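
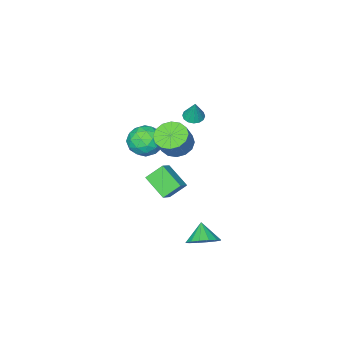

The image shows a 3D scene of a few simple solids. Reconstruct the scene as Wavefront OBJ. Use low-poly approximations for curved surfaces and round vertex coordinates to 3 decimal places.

v 2.834 2.223 2.13
v 2.034 2.643 2.92
v 2.757 3.574 1.334
v 1.957 3.994 2.125
v 3.563 2.586 2.675
v 2.763 3.006 3.466
v 3.486 3.937 1.88
v 2.686 4.357 2.67
v 0.016 0.792 2.642
v 0.836 0.506 2.234
v 1.504 0.801 3.37
v 0.684 1.088 3.778
v 0.802 0.99 2.128
v 1.47 1.286 3.264
v 0.557 1.421 2.16
v 1.225 1.717 3.295
v 0.168 1.684 2.321
v 0.836 1.98 3.456
v -0.263 1.708 2.568
v 0.405 2.003 3.703
v -0.619 1.486 2.835
v 0.049 1.782 3.97
v -0.804 1.079 3.05
v -0.136 1.374 4.186
v -0.77 0.594 3.156
v -0.102 0.89 4.292
v -0.525 0.163 3.125
v 0.143 0.459 4.26
v -0.136 -0.1 2.964
v 0.532 0.196 4.099
v 0.295 -0.123 2.717
v 0.963 0.172 3.852
v 0.651 0.098 2.45
v 1.319 0.394 3.585
v 0.987 4.173 -2.821
v 1.655 3.512 -3.021
v 0.533 3.447 -1.939
v 1.861 3.804 -2.675
v 1.833 4.194 -2.368
v 1.579 4.578 -2.183
v 1.166 4.854 -2.169
v 0.705 4.948 -2.33
v 0.32 4.833 -2.622
v 0.113 4.542 -2.968
v 0.141 4.152 -3.274
v 0.396 3.767 -3.459
v 0.809 3.491 -3.474
v 1.27 3.398 -3.313
v -3.335 -1.884 1.846
v -2.719 -1.993 1.771
v -3.105 -1.476 3.154
v -2.762 -1.682 1.681
v -2.958 -1.426 1.636
v -3.255 -1.292 1.647
v -3.574 -1.317 1.711
v -3.829 -1.494 1.811
v -3.951 -1.776 1.921
v -3.909 -2.087 2.01
v -3.713 -2.343 2.056
v -3.415 -2.477 2.045
v -3.097 -2.451 1.981
v -2.842 -2.274 1.881
v -1.853 -2.94 0.377
v -1.162 -2.478 1.118
v -0.438 -3.522 -0.578
v 0.253 -3.06 0.163
v -0.358 -3.947 0.449
v -1.232 -3.587 1.039
v -0.368 -2.413 -0.499
v -1.242 -2.053 0.091
v -0.244 -2.152 0.577
v -0.238 -3.099 1.163
v -1.362 -2.901 -0.623
v -1.356 -3.848 -0.037
v -1.631 -2.658 0.832
v 0.031 -3.342 -0.292
v -0.328 -3.864 -0.123
v 0.079 -3.591 0.312
v -1.673 -3.31 0.785
v -1.267 -3.038 1.221
v -0.794 -3.902 0.828
v -0.333 -2.962 -0.681
v 0.073 -2.69 -0.245
v -1.679 -2.409 0.228
v -1.272 -2.136 0.663
v -0.806 -2.098 -0.288
v -0.685 -2.194 0.949
v 0.146 -2.536 0.388
v -0.219 -2.156 -0.002
v -0.733 -1.945 0.345
v -0.682 -2.751 1.294
v 0.149 -3.093 0.732
v -0.21 -3.615 0.9
v -0.724 -3.404 1.247
v -0.142 -2.56 0.975
v -1.749 -2.907 -0.192
v -0.918 -3.249 -0.754
v -0.876 -2.596 -0.707
v -1.39 -2.385 -0.36
v -1.746 -3.464 0.152
v -0.915 -3.806 -0.409
v -0.867 -4.055 0.195
v -1.381 -3.844 0.542
v -1.458 -3.44 -0.435
f 2 4 1
f 5 2 1
f 1 4 3
f 3 5 1
f 2 8 4
f 6 2 5
f 6 8 2
f 4 8 3
f 7 5 3
f 3 8 7
f 7 6 5
f 8 6 7
f 10 9 13
f 10 13 11
f 11 13 14
f 11 14 12
f 13 9 15
f 13 15 14
f 14 15 16
f 14 16 12
f 15 9 17
f 15 17 16
f 16 17 18
f 16 18 12
f 17 9 19
f 17 19 18
f 18 19 20
f 18 20 12
f 19 9 21
f 19 21 20
f 20 21 22
f 20 22 12
f 21 9 23
f 21 23 22
f 22 23 24
f 22 24 12
f 23 9 25
f 23 25 24
f 24 25 26
f 24 26 12
f 25 9 27
f 25 27 26
f 26 27 28
f 26 28 12
f 27 9 29
f 27 29 28
f 28 29 30
f 28 30 12
f 29 9 31
f 29 31 30
f 30 31 32
f 30 32 12
f 31 9 33
f 31 33 32
f 32 33 34
f 32 34 12
f 33 9 10
f 33 10 34
f 34 10 11
f 34 11 12
f 36 35 38
f 36 38 37
f 38 35 39
f 38 39 37
f 39 35 40
f 39 40 37
f 40 35 41
f 40 41 37
f 41 35 42
f 41 42 37
f 42 35 43
f 42 43 37
f 43 35 44
f 43 44 37
f 44 35 45
f 44 45 37
f 45 35 46
f 45 46 37
f 46 35 47
f 46 47 37
f 47 35 48
f 47 48 37
f 48 35 36
f 48 36 37
f 50 49 52
f 50 52 51
f 52 49 53
f 52 53 51
f 53 49 54
f 53 54 51
f 54 49 55
f 54 55 51
f 55 49 56
f 55 56 51
f 56 49 57
f 56 57 51
f 57 49 58
f 57 58 51
f 58 49 59
f 58 59 51
f 59 49 60
f 59 60 51
f 60 49 61
f 60 61 51
f 61 49 62
f 61 62 51
f 62 49 50
f 62 50 51
f 63 100 79
f 100 74 103
f 79 103 68
f 100 103 79
f 63 79 75
f 79 68 80
f 75 80 64
f 79 80 75
f 63 75 84
f 75 64 85
f 84 85 70
f 75 85 84
f 63 84 96
f 84 70 99
f 96 99 73
f 84 99 96
f 63 96 100
f 96 73 104
f 100 104 74
f 96 104 100
f 64 80 91
f 80 68 94
f 91 94 72
f 80 94 91
f 68 103 81
f 103 74 102
f 81 102 67
f 103 102 81
f 74 104 101
f 104 73 97
f 101 97 65
f 104 97 101
f 73 99 98
f 99 70 86
f 98 86 69
f 99 86 98
f 70 85 90
f 85 64 87
f 90 87 71
f 85 87 90
f 66 92 78
f 92 72 93
f 78 93 67
f 92 93 78
f 66 78 76
f 78 67 77
f 76 77 65
f 78 77 76
f 66 76 83
f 76 65 82
f 83 82 69
f 76 82 83
f 66 83 88
f 83 69 89
f 88 89 71
f 83 89 88
f 66 88 92
f 88 71 95
f 92 95 72
f 88 95 92
f 67 93 81
f 93 72 94
f 81 94 68
f 93 94 81
f 65 77 101
f 77 67 102
f 101 102 74
f 77 102 101
f 69 82 98
f 82 65 97
f 98 97 73
f 82 97 98
f 71 89 90
f 89 69 86
f 90 86 70
f 89 86 90
f 72 95 91
f 95 71 87
f 91 87 64
f 95 87 91



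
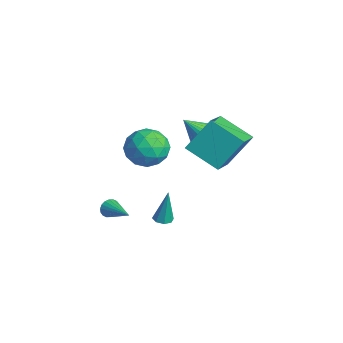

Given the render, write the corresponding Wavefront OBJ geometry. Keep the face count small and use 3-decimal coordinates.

v -1.483 1.286 0.539
v -1.075 1.933 1.013
v -1.377 0.014 2.181
v -1.463 1.998 1.088
v -1.855 1.922 1.055
v -2.173 1.72 0.919
v -2.354 1.432 0.708
v -2.363 1.115 0.464
v -2.198 0.832 0.234
v -1.891 0.639 0.064
v -1.503 0.573 -0.011
v -1.111 0.649 0.022
v -0.793 0.851 0.158
v -0.611 1.139 0.369
v -0.602 1.456 0.613
v -0.768 1.739 0.843
v -1.15 -4.092 -3.231
v -0.948 -4.357 -3.694
v 0.57 -3.728 -2.689
v -0.974 -4.117 -3.773
v -1.035 -3.873 -3.744
v -1.118 -3.672 -3.614
v -1.208 -3.554 -3.408
v -1.287 -3.543 -3.167
v -1.338 -3.64 -2.939
v -1.352 -3.828 -2.768
v -1.326 -4.067 -2.69
v -1.265 -4.312 -2.718
v -1.182 -4.513 -2.848
v -1.092 -4.631 -3.054
v -1.013 -4.642 -3.295
v -0.962 -4.544 -3.523
v -0.93 -1.046 1.329
v 0.102 -1.52 0.829
v -1.822 -2.84 1.191
v -0.79 -3.314 0.691
v -0.8 -2.971 1.883
v -0.249 -1.863 1.969
v -1.471 -2.497 0.051
v -0.92 -1.389 0.137
v -0.233 -2.417 0.039
v 0.182 -2.71 1.171
v -1.902 -1.65 0.849
v -1.487 -1.943 1.981
v -0.336 -1.126 1.091
v -1.384 -3.234 0.929
v -1.39 -3.033 1.63
v -0.784 -3.312 1.336
v -0.542 -1.327 1.761
v 0.064 -1.606 1.467
v -0.466 -2.459 2.087
v -1.784 -2.754 0.553
v -1.178 -3.033 0.259
v -0.936 -1.048 0.684
v -0.33 -1.327 0.39
v -1.254 -1.901 -0.067
v 0.074 -1.932 0.333
v -0.45 -2.986 0.252
v -0.85 -2.506 -0.124
v -0.526 -1.854 -0.074
v 0.317 -2.104 0.998
v -0.206 -3.158 0.917
v -0.213 -2.957 1.618
v 0.111 -2.305 1.668
v 0.121 -2.631 0.534
v -1.514 -1.202 1.103
v -2.037 -2.256 1.022
v -1.831 -2.055 0.352
v -1.507 -1.403 0.402
v -1.27 -1.374 1.768
v -1.794 -2.428 1.687
v -1.194 -2.506 2.094
v -0.87 -1.854 2.144
v -1.841 -1.729 1.486
v 2.312 -1.489 2.815
v 2.377 -0.171 4.487
v 0.889 -0.325 1.953
v 0.954 0.993 3.625
v 3.766 -0.393 1.895
v 3.831 0.925 3.567
v 2.343 0.771 1.033
v 2.408 2.089 2.705
v 2.354 -2.663 -1.986
v 2.818 -2.413 -2.044
v 2.466 -2.417 -0.054
v 2.501 -2.159 -2.058
v 2.099 -2.201 -2.03
v 1.846 -2.513 -1.975
v 1.891 -2.913 -1.927
v 2.207 -3.167 -1.913
v 2.609 -3.126 -1.941
v 2.862 -2.813 -1.996
f 2 1 4
f 2 4 3
f 4 1 5
f 4 5 3
f 5 1 6
f 5 6 3
f 6 1 7
f 6 7 3
f 7 1 8
f 7 8 3
f 8 1 9
f 8 9 3
f 9 1 10
f 9 10 3
f 10 1 11
f 10 11 3
f 11 1 12
f 11 12 3
f 12 1 13
f 12 13 3
f 13 1 14
f 13 14 3
f 14 1 15
f 14 15 3
f 15 1 16
f 15 16 3
f 16 1 2
f 16 2 3
f 18 17 20
f 18 20 19
f 20 17 21
f 20 21 19
f 21 17 22
f 21 22 19
f 22 17 23
f 22 23 19
f 23 17 24
f 23 24 19
f 24 17 25
f 24 25 19
f 25 17 26
f 25 26 19
f 26 17 27
f 26 27 19
f 27 17 28
f 27 28 19
f 28 17 29
f 28 29 19
f 29 17 30
f 29 30 19
f 30 17 31
f 30 31 19
f 31 17 32
f 31 32 19
f 32 17 18
f 32 18 19
f 33 70 49
f 70 44 73
f 49 73 38
f 70 73 49
f 33 49 45
f 49 38 50
f 45 50 34
f 49 50 45
f 33 45 54
f 45 34 55
f 54 55 40
f 45 55 54
f 33 54 66
f 54 40 69
f 66 69 43
f 54 69 66
f 33 66 70
f 66 43 74
f 70 74 44
f 66 74 70
f 34 50 61
f 50 38 64
f 61 64 42
f 50 64 61
f 38 73 51
f 73 44 72
f 51 72 37
f 73 72 51
f 44 74 71
f 74 43 67
f 71 67 35
f 74 67 71
f 43 69 68
f 69 40 56
f 68 56 39
f 69 56 68
f 40 55 60
f 55 34 57
f 60 57 41
f 55 57 60
f 36 62 48
f 62 42 63
f 48 63 37
f 62 63 48
f 36 48 46
f 48 37 47
f 46 47 35
f 48 47 46
f 36 46 53
f 46 35 52
f 53 52 39
f 46 52 53
f 36 53 58
f 53 39 59
f 58 59 41
f 53 59 58
f 36 58 62
f 58 41 65
f 62 65 42
f 58 65 62
f 37 63 51
f 63 42 64
f 51 64 38
f 63 64 51
f 35 47 71
f 47 37 72
f 71 72 44
f 47 72 71
f 39 52 68
f 52 35 67
f 68 67 43
f 52 67 68
f 41 59 60
f 59 39 56
f 60 56 40
f 59 56 60
f 42 65 61
f 65 41 57
f 61 57 34
f 65 57 61
f 76 78 75
f 79 76 75
f 75 78 77
f 77 79 75
f 76 82 78
f 80 76 79
f 80 82 76
f 78 82 77
f 81 79 77
f 77 82 81
f 81 80 79
f 82 80 81
f 84 83 86
f 84 86 85
f 86 83 87
f 86 87 85
f 87 83 88
f 87 88 85
f 88 83 89
f 88 89 85
f 89 83 90
f 89 90 85
f 90 83 91
f 90 91 85
f 91 83 92
f 91 92 85
f 92 83 84
f 92 84 85



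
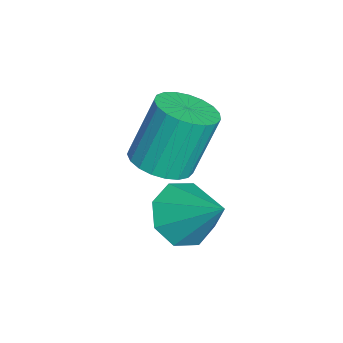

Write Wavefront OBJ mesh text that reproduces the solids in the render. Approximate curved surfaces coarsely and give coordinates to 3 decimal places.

v -0.552 0.749 2.531
v -0.001 1.539 2.354
v -0.417 2.282 4.372
v -0.968 1.491 4.549
v -0.37 1.664 2.232
v -0.785 2.406 4.25
v -0.77 1.63 2.162
v -1.185 2.373 4.18
v -1.132 1.444 2.156
v -1.547 2.187 4.174
v -1.394 1.138 2.215
v -1.81 1.88 4.233
v -1.511 0.764 2.328
v -1.926 1.507 4.346
v -1.462 0.388 2.477
v -1.877 1.13 4.495
v -1.255 0.074 2.634
v -1.671 0.816 4.652
v -0.927 -0.123 2.775
v -1.343 0.619 4.793
v -0.535 -0.17 2.872
v -0.95 0.573 4.89
v -0.145 -0.057 2.911
v -0.56 0.685 4.929
v 0.174 0.195 2.885
v -0.241 0.937 4.903
v 0.368 0.542 2.797
v -0.047 1.284 4.815
v 0.403 0.925 2.663
v -0.013 1.668 4.681
v 0.272 1.278 2.506
v -0.143 2.021 4.524
v 0.462 1.435 1.149
v 1.011 1.87 0.3
v 1.458 2.565 2.371
v 0.307 2.295 0.48
v -0.306 2.217 1.052
v -0.469 1.68 1.68
v -0.087 1 1.997
v 0.617 0.575 1.817
v 1.23 0.654 1.245
v 1.393 1.19 0.617
f 2 1 5
f 2 5 3
f 3 5 6
f 3 6 4
f 5 1 7
f 5 7 6
f 6 7 8
f 6 8 4
f 7 1 9
f 7 9 8
f 8 9 10
f 8 10 4
f 9 1 11
f 9 11 10
f 10 11 12
f 10 12 4
f 11 1 13
f 11 13 12
f 12 13 14
f 12 14 4
f 13 1 15
f 13 15 14
f 14 15 16
f 14 16 4
f 15 1 17
f 15 17 16
f 16 17 18
f 16 18 4
f 17 1 19
f 17 19 18
f 18 19 20
f 18 20 4
f 19 1 21
f 19 21 20
f 20 21 22
f 20 22 4
f 21 1 23
f 21 23 22
f 22 23 24
f 22 24 4
f 23 1 25
f 23 25 24
f 24 25 26
f 24 26 4
f 25 1 27
f 25 27 26
f 26 27 28
f 26 28 4
f 27 1 29
f 27 29 28
f 28 29 30
f 28 30 4
f 29 1 31
f 29 31 30
f 30 31 32
f 30 32 4
f 31 1 2
f 31 2 32
f 32 2 3
f 32 3 4
f 34 33 36
f 34 36 35
f 36 33 37
f 36 37 35
f 37 33 38
f 37 38 35
f 38 33 39
f 38 39 35
f 39 33 40
f 39 40 35
f 40 33 41
f 40 41 35
f 41 33 42
f 41 42 35
f 42 33 34
f 42 34 35



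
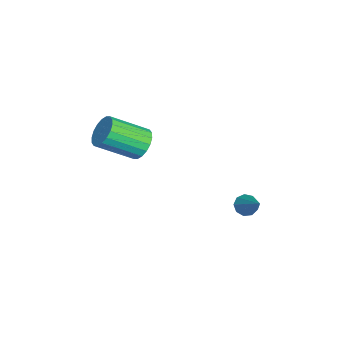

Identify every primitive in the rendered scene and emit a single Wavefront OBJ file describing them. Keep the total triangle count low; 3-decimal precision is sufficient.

v -3.946 -3.066 0.468
v -3.535 -3.391 -0.163
v -3.222 -5.02 0.882
v -3.634 -4.694 1.512
v -3.273 -3.22 0.026
v -2.961 -4.849 1.07
v -3.145 -3.018 0.302
v -2.832 -4.647 1.346
v -3.175 -2.826 0.61
v -2.862 -4.455 1.655
v -3.358 -2.681 0.891
v -3.046 -4.31 1.935
v -3.658 -2.613 1.088
v -3.345 -4.242 2.132
v -4.014 -2.634 1.162
v -3.702 -4.263 2.206
v -4.358 -2.74 1.098
v -4.045 -4.369 2.143
v -4.619 -2.911 0.91
v -4.307 -4.54 1.954
v -4.748 -3.113 0.634
v -4.435 -4.742 1.678
v -4.718 -3.305 0.325
v -4.405 -4.934 1.37
v -4.534 -3.45 0.045
v -4.222 -5.079 1.089
v -4.235 -3.518 -0.152
v -3.922 -5.147 0.892
v -3.878 -3.497 -0.226
v -3.566 -5.126 0.818
v -3.913 1.369 -3.425
v -3.511 1.258 -3.814
v -2.747 1.911 -2.375
v -3.641 1.622 -3.857
v -3.899 1.869 -3.699
v -4.163 1.881 -3.412
v -4.31 1.654 -3.132
v -4.271 1.293 -2.988
v -4.065 0.968 -3.05
v -3.787 0.83 -3.286
v -3.568 0.945 -3.588
f 2 1 5
f 2 5 3
f 3 5 6
f 3 6 4
f 5 1 7
f 5 7 6
f 6 7 8
f 6 8 4
f 7 1 9
f 7 9 8
f 8 9 10
f 8 10 4
f 9 1 11
f 9 11 10
f 10 11 12
f 10 12 4
f 11 1 13
f 11 13 12
f 12 13 14
f 12 14 4
f 13 1 15
f 13 15 14
f 14 15 16
f 14 16 4
f 15 1 17
f 15 17 16
f 16 17 18
f 16 18 4
f 17 1 19
f 17 19 18
f 18 19 20
f 18 20 4
f 19 1 21
f 19 21 20
f 20 21 22
f 20 22 4
f 21 1 23
f 21 23 22
f 22 23 24
f 22 24 4
f 23 1 25
f 23 25 24
f 24 25 26
f 24 26 4
f 25 1 27
f 25 27 26
f 26 27 28
f 26 28 4
f 27 1 29
f 27 29 28
f 28 29 30
f 28 30 4
f 29 1 2
f 29 2 30
f 30 2 3
f 30 3 4
f 32 31 34
f 32 34 33
f 34 31 35
f 34 35 33
f 35 31 36
f 35 36 33
f 36 31 37
f 36 37 33
f 37 31 38
f 37 38 33
f 38 31 39
f 38 39 33
f 39 31 40
f 39 40 33
f 40 31 41
f 40 41 33
f 41 31 32
f 41 32 33



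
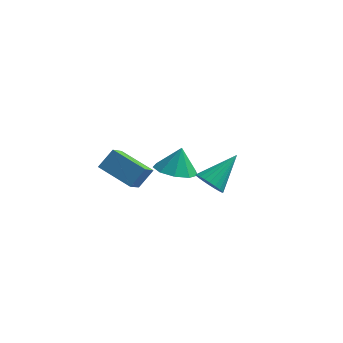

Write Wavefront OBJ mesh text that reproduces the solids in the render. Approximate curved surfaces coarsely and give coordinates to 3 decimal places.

v 0.183 2.779 -0.632
v 1.164 2.743 -0.765
v 0.357 3.201 0.532
v 0.926 3.35 -0.95
v 0.342 3.689 -0.986
v -0.317 3.603 -0.856
v -0.742 3.13 -0.622
v -0.734 2.493 -0.392
v -0.296 1.99 -0.274
v 0.366 1.856 -0.324
v 0.942 2.153 -0.518
v 2.876 -2.621 3.111
v 3.198 -2.379 2.563
v 3.704 -1.459 4.109
v 2.98 -2.227 2.567
v 2.747 -2.135 2.653
v 2.533 -2.117 2.81
v 2.372 -2.176 3.012
v 2.287 -2.302 3.229
v 2.292 -2.477 3.429
v 2.386 -2.674 3.58
v 2.555 -2.862 3.66
v 2.772 -3.014 3.656
v 3.006 -3.106 3.57
v 3.219 -3.124 3.413
v 3.381 -3.066 3.211
v 3.465 -2.939 2.994
v 3.46 -2.764 2.794
v 3.366 -2.568 2.643
v -0.511 -0.57 0.674
v -0.561 -1.658 1.538
v -1.988 -0.059 1.234
v -2.038 -1.147 2.097
v -0.042 -0.013 1.403
v -0.092 -1.101 2.266
v -1.519 0.498 1.962
v -1.569 -0.59 2.826
f 2 1 4
f 2 4 3
f 4 1 5
f 4 5 3
f 5 1 6
f 5 6 3
f 6 1 7
f 6 7 3
f 7 1 8
f 7 8 3
f 8 1 9
f 8 9 3
f 9 1 10
f 9 10 3
f 10 1 11
f 10 11 3
f 11 1 2
f 11 2 3
f 13 12 15
f 13 15 14
f 15 12 16
f 15 16 14
f 16 12 17
f 16 17 14
f 17 12 18
f 17 18 14
f 18 12 19
f 18 19 14
f 19 12 20
f 19 20 14
f 20 12 21
f 20 21 14
f 21 12 22
f 21 22 14
f 22 12 23
f 22 23 14
f 23 12 24
f 23 24 14
f 24 12 25
f 24 25 14
f 25 12 26
f 25 26 14
f 26 12 27
f 26 27 14
f 27 12 28
f 27 28 14
f 28 12 29
f 28 29 14
f 29 12 13
f 29 13 14
f 31 33 30
f 34 31 30
f 30 33 32
f 32 34 30
f 31 37 33
f 35 31 34
f 35 37 31
f 33 37 32
f 36 34 32
f 32 37 36
f 36 35 34
f 37 35 36



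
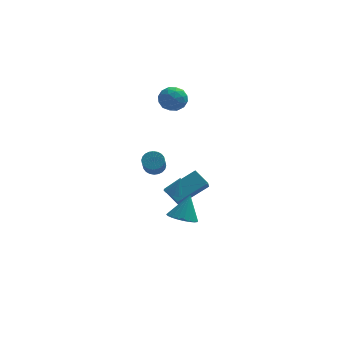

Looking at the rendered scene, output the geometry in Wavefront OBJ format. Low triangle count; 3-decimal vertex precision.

v -1.465 -0.586 -1.505
v -1.178 -1.055 -1.533
v -1.015 -0.374 -0.435
v -1.006 -0.856 -1.644
v -0.958 -0.586 -1.718
v -1.045 -0.315 -1.735
v -1.245 -0.118 -1.691
v -1.503 -0.045 -1.596
v -1.752 -0.118 -1.478
v -1.923 -0.316 -1.366
v -1.972 -0.587 -1.292
v -1.884 -0.857 -1.275
v -1.685 -1.055 -1.32
v -1.426 -1.127 -1.414
v -1.069 -4.063 -1.215
v -0.432 -4.681 -1.159
v -0.611 -3.457 0.215
v -0.263 -4.424 -1.321
v -0.217 -4.113 -1.467
v -0.301 -3.794 -1.576
v -0.502 -3.515 -1.629
v -0.789 -3.32 -1.619
v -1.119 -3.238 -1.548
v -1.441 -3.282 -1.426
v -1.707 -3.444 -1.272
v -1.876 -3.701 -1.11
v -1.922 -4.012 -0.964
v -1.838 -4.331 -0.855
v -1.637 -4.61 -0.802
v -1.35 -4.805 -0.812
v -1.02 -4.887 -0.883
v -0.698 -4.843 -1.005
v -1.156 0.526 -3.051
v -1.85 1.304 -2.476
v -1.065 1.115 -3.738
v -1.758 1.893 -3.164
v 0.618 1.387 -2.076
v -0.075 2.165 -1.502
v 0.71 1.976 -2.764
v 0.016 2.754 -2.189
v -2.159 3.653 3.842
v -1.686 4.375 3.539
v -0.934 2.825 3.781
v -0.461 3.547 3.478
v -0.77 3.531 4.339
v -1.527 4.043 4.377
v -1.093 3.157 2.943
v -1.85 3.669 2.981
v -1.027 4.069 2.984
v -0.828 4.3 3.847
v -1.792 2.9 3.473
v -1.593 3.131 4.336
v -2.03 4.087 3.696
v -0.59 3.113 3.624
v -0.772 3.104 4.13
v -0.494 3.528 3.952
v -1.937 3.891 4.188
v -1.659 4.316 4.01
v -1.121 3.819 4.48
v -0.961 2.884 3.31
v -0.683 3.309 3.132
v -2.126 3.672 3.368
v -1.848 4.096 3.19
v -1.499 3.381 2.84
v -1.365 4.331 3.192
v -0.645 3.845 3.156
v -1.016 3.615 2.841
v -1.461 3.916 2.864
v -1.248 4.467 3.699
v -0.527 3.98 3.663
v -0.709 3.971 4.169
v -1.154 4.271 4.191
v -0.86 4.287 3.372
v -2.093 3.22 3.657
v -1.372 2.733 3.621
v -1.466 2.929 3.129
v -1.911 3.229 3.151
v -1.975 3.355 4.164
v -1.255 2.869 4.128
v -1.159 3.284 4.456
v -1.604 3.585 4.479
v -1.76 2.913 3.948
v -2.513 -2.608 2.071
v -1.885 -2.664 2.079
v -1.98 -3.568 3.078
v -2.607 -3.512 3.069
v -1.919 -2.482 2.241
v -2.014 -3.386 3.24
v -2.044 -2.319 2.377
v -2.139 -3.223 3.375
v -2.24 -2.2 2.466
v -2.334 -3.104 3.464
v -2.477 -2.144 2.495
v -2.572 -3.047 3.493
v -2.72 -2.157 2.459
v -2.815 -3.061 3.458
v -2.931 -2.24 2.364
v -3.026 -3.143 3.363
v -3.079 -2.379 2.225
v -3.173 -3.282 3.223
v -3.14 -2.552 2.062
v -3.235 -3.456 3.061
v -3.106 -2.734 1.9
v -3.201 -3.638 2.899
v -2.981 -2.897 1.765
v -3.076 -3.801 2.763
v -2.786 -3.016 1.676
v -2.88 -3.92 2.674
v -2.548 -3.073 1.647
v -2.643 -3.976 2.645
v -2.305 -3.059 1.682
v -2.4 -3.963 2.681
v -2.094 -2.977 1.777
v -2.189 -3.88 2.776
v -1.947 -2.838 1.917
v -2.041 -3.741 2.915
f 2 1 4
f 2 4 3
f 4 1 5
f 4 5 3
f 5 1 6
f 5 6 3
f 6 1 7
f 6 7 3
f 7 1 8
f 7 8 3
f 8 1 9
f 8 9 3
f 9 1 10
f 9 10 3
f 10 1 11
f 10 11 3
f 11 1 12
f 11 12 3
f 12 1 13
f 12 13 3
f 13 1 14
f 13 14 3
f 14 1 2
f 14 2 3
f 16 15 18
f 16 18 17
f 18 15 19
f 18 19 17
f 19 15 20
f 19 20 17
f 20 15 21
f 20 21 17
f 21 15 22
f 21 22 17
f 22 15 23
f 22 23 17
f 23 15 24
f 23 24 17
f 24 15 25
f 24 25 17
f 25 15 26
f 25 26 17
f 26 15 27
f 26 27 17
f 27 15 28
f 27 28 17
f 28 15 29
f 28 29 17
f 29 15 30
f 29 30 17
f 30 15 31
f 30 31 17
f 31 15 32
f 31 32 17
f 32 15 16
f 32 16 17
f 34 36 33
f 37 34 33
f 33 36 35
f 35 37 33
f 34 40 36
f 38 34 37
f 38 40 34
f 36 40 35
f 39 37 35
f 35 40 39
f 39 38 37
f 40 38 39
f 41 78 57
f 78 52 81
f 57 81 46
f 78 81 57
f 41 57 53
f 57 46 58
f 53 58 42
f 57 58 53
f 41 53 62
f 53 42 63
f 62 63 48
f 53 63 62
f 41 62 74
f 62 48 77
f 74 77 51
f 62 77 74
f 41 74 78
f 74 51 82
f 78 82 52
f 74 82 78
f 42 58 69
f 58 46 72
f 69 72 50
f 58 72 69
f 46 81 59
f 81 52 80
f 59 80 45
f 81 80 59
f 52 82 79
f 82 51 75
f 79 75 43
f 82 75 79
f 51 77 76
f 77 48 64
f 76 64 47
f 77 64 76
f 48 63 68
f 63 42 65
f 68 65 49
f 63 65 68
f 44 70 56
f 70 50 71
f 56 71 45
f 70 71 56
f 44 56 54
f 56 45 55
f 54 55 43
f 56 55 54
f 44 54 61
f 54 43 60
f 61 60 47
f 54 60 61
f 44 61 66
f 61 47 67
f 66 67 49
f 61 67 66
f 44 66 70
f 66 49 73
f 70 73 50
f 66 73 70
f 45 71 59
f 71 50 72
f 59 72 46
f 71 72 59
f 43 55 79
f 55 45 80
f 79 80 52
f 55 80 79
f 47 60 76
f 60 43 75
f 76 75 51
f 60 75 76
f 49 67 68
f 67 47 64
f 68 64 48
f 67 64 68
f 50 73 69
f 73 49 65
f 69 65 42
f 73 65 69
f 84 83 87
f 84 87 85
f 85 87 88
f 85 88 86
f 87 83 89
f 87 89 88
f 88 89 90
f 88 90 86
f 89 83 91
f 89 91 90
f 90 91 92
f 90 92 86
f 91 83 93
f 91 93 92
f 92 93 94
f 92 94 86
f 93 83 95
f 93 95 94
f 94 95 96
f 94 96 86
f 95 83 97
f 95 97 96
f 96 97 98
f 96 98 86
f 97 83 99
f 97 99 98
f 98 99 100
f 98 100 86
f 99 83 101
f 99 101 100
f 100 101 102
f 100 102 86
f 101 83 103
f 101 103 102
f 102 103 104
f 102 104 86
f 103 83 105
f 103 105 104
f 104 105 106
f 104 106 86
f 105 83 107
f 105 107 106
f 106 107 108
f 106 108 86
f 107 83 109
f 107 109 108
f 108 109 110
f 108 110 86
f 109 83 111
f 109 111 110
f 110 111 112
f 110 112 86
f 111 83 113
f 111 113 112
f 112 113 114
f 112 114 86
f 113 83 115
f 113 115 114
f 114 115 116
f 114 116 86
f 115 83 84
f 115 84 116
f 116 84 85
f 116 85 86



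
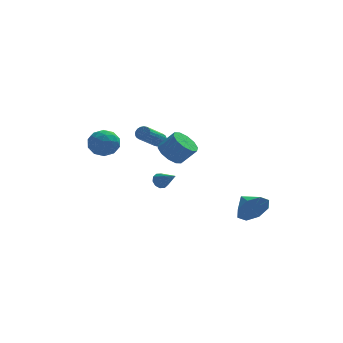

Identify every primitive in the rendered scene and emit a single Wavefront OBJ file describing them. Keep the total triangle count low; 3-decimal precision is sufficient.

v -4.162 4.057 0.824
v -3.538 4.415 1.546
v -3.202 2.725 0.654
v -2.578 3.083 1.376
v -3.515 2.767 1.624
v -4.108 3.59 1.729
v -2.632 3.55 0.471
v -3.225 4.373 0.576
v -2.592 4.102 1.328
v -3.138 3.618 2.041
v -3.602 3.522 0.159
v -4.148 3.038 0.872
v -3.934 4.353 1.2
v -2.806 2.787 1
v -3.357 2.601 1.146
v -2.99 2.812 1.57
v -4.27 3.867 1.307
v -3.903 4.078 1.732
v -3.889 3.109 1.778
v -2.837 3.062 0.468
v -2.47 3.273 0.893
v -3.75 4.328 0.63
v -3.383 4.539 1.054
v -2.851 4.031 0.422
v -3.011 4.379 1.496
v -2.447 3.597 1.397
v -2.479 3.871 0.865
v -2.827 4.355 0.926
v -3.332 4.095 1.915
v -2.768 3.312 1.815
v -3.319 3.126 1.961
v -3.668 3.61 2.022
v -2.776 3.911 1.787
v -3.972 3.828 0.385
v -3.408 3.045 0.285
v -3.072 3.53 0.178
v -3.421 4.014 0.239
v -4.293 3.543 0.803
v -3.729 2.761 0.704
v -3.913 2.785 1.274
v -4.261 3.269 1.335
v -3.964 3.229 0.413
v -0.541 -0.439 -0.195
v -0.333 -0.666 -0.65
v 0.181 -1.401 0.615
v -0.12 -0.422 -0.549
v -0.068 -0.183 -0.312
v -0.196 -0.043 -0.031
v -0.456 -0.053 0.188
v -0.748 -0.211 0.261
v -0.961 -0.456 0.159
v -1.013 -0.694 -0.078
v -0.885 -0.835 -0.359
v -0.625 -0.824 -0.578
v 4.215 -3.454 -1.175
v 4.623 -3.008 -2.045
v 3.725 -2.246 -0.785
v 3.866 -3.278 -2.16
v 3.314 -3.651 -1.697
v 3.289 -3.908 -0.929
v 3.807 -3.9 -0.304
v 4.563 -3.63 -0.189
v 5.116 -3.257 -0.652
v 5.14 -2.999 -1.421
v 0.079 0.311 1.547
v 0.655 -0.11 0.968
v 1.518 -0.312 1.973
v 0.941 0.109 2.553
v 0.782 0.444 0.97
v 1.645 0.242 1.975
v 0.641 0.947 1.193
v 1.503 0.745 2.198
v 0.284 1.208 1.551
v 1.147 1.006 2.556
v -0.151 1.126 1.908
v 0.712 0.923 2.913
v -0.498 0.732 2.127
v 0.365 0.53 3.132
v -0.625 0.178 2.125
v 0.238 -0.024 3.13
v -0.483 -0.325 1.902
v 0.379 -0.527 2.907
v -0.127 -0.586 1.544
v 0.736 -0.788 2.549
v 0.308 -0.503 1.187
v 1.171 -0.706 2.192
v -0.176 3.5 1.197
v 0.206 3.48 1.519
v -0.863 2.259 2.706
v -1.244 2.28 2.383
v 0.089 3.654 1.593
v -0.98 2.433 2.779
v -0.081 3.798 1.587
v -1.15 2.577 2.774
v -0.27 3.882 1.505
v -1.339 2.662 2.692
v -0.439 3.892 1.361
v -1.508 2.671 2.548
v -0.557 3.823 1.185
v -1.626 2.603 2.372
v -0.599 3.691 1.011
v -1.668 2.471 2.198
v -0.557 3.521 0.874
v -1.626 2.3 2.061
v -0.44 3.347 0.801
v -1.509 2.126 1.987
v -0.27 3.203 0.806
v -1.339 1.982 1.993
v -0.081 3.118 0.888
v -1.15 1.898 2.075
v 0.088 3.109 1.032
v -0.981 1.888 2.219
v 0.206 3.177 1.208
v -0.863 1.957 2.395
v 0.248 3.309 1.382
v -0.821 2.089 2.569
f 1 38 17
f 38 12 41
f 17 41 6
f 38 41 17
f 1 17 13
f 17 6 18
f 13 18 2
f 17 18 13
f 1 13 22
f 13 2 23
f 22 23 8
f 13 23 22
f 1 22 34
f 22 8 37
f 34 37 11
f 22 37 34
f 1 34 38
f 34 11 42
f 38 42 12
f 34 42 38
f 2 18 29
f 18 6 32
f 29 32 10
f 18 32 29
f 6 41 19
f 41 12 40
f 19 40 5
f 41 40 19
f 12 42 39
f 42 11 35
f 39 35 3
f 42 35 39
f 11 37 36
f 37 8 24
f 36 24 7
f 37 24 36
f 8 23 28
f 23 2 25
f 28 25 9
f 23 25 28
f 4 30 16
f 30 10 31
f 16 31 5
f 30 31 16
f 4 16 14
f 16 5 15
f 14 15 3
f 16 15 14
f 4 14 21
f 14 3 20
f 21 20 7
f 14 20 21
f 4 21 26
f 21 7 27
f 26 27 9
f 21 27 26
f 4 26 30
f 26 9 33
f 30 33 10
f 26 33 30
f 5 31 19
f 31 10 32
f 19 32 6
f 31 32 19
f 3 15 39
f 15 5 40
f 39 40 12
f 15 40 39
f 7 20 36
f 20 3 35
f 36 35 11
f 20 35 36
f 9 27 28
f 27 7 24
f 28 24 8
f 27 24 28
f 10 33 29
f 33 9 25
f 29 25 2
f 33 25 29
f 44 43 46
f 44 46 45
f 46 43 47
f 46 47 45
f 47 43 48
f 47 48 45
f 48 43 49
f 48 49 45
f 49 43 50
f 49 50 45
f 50 43 51
f 50 51 45
f 51 43 52
f 51 52 45
f 52 43 53
f 52 53 45
f 53 43 54
f 53 54 45
f 54 43 44
f 54 44 45
f 56 55 58
f 56 58 57
f 58 55 59
f 58 59 57
f 59 55 60
f 59 60 57
f 60 55 61
f 60 61 57
f 61 55 62
f 61 62 57
f 62 55 63
f 62 63 57
f 63 55 64
f 63 64 57
f 64 55 56
f 64 56 57
f 66 65 69
f 66 69 67
f 67 69 70
f 67 70 68
f 69 65 71
f 69 71 70
f 70 71 72
f 70 72 68
f 71 65 73
f 71 73 72
f 72 73 74
f 72 74 68
f 73 65 75
f 73 75 74
f 74 75 76
f 74 76 68
f 75 65 77
f 75 77 76
f 76 77 78
f 76 78 68
f 77 65 79
f 77 79 78
f 78 79 80
f 78 80 68
f 79 65 81
f 79 81 80
f 80 81 82
f 80 82 68
f 81 65 83
f 81 83 82
f 82 83 84
f 82 84 68
f 83 65 85
f 83 85 84
f 84 85 86
f 84 86 68
f 85 65 66
f 85 66 86
f 86 66 67
f 86 67 68
f 88 87 91
f 88 91 89
f 89 91 92
f 89 92 90
f 91 87 93
f 91 93 92
f 92 93 94
f 92 94 90
f 93 87 95
f 93 95 94
f 94 95 96
f 94 96 90
f 95 87 97
f 95 97 96
f 96 97 98
f 96 98 90
f 97 87 99
f 97 99 98
f 98 99 100
f 98 100 90
f 99 87 101
f 99 101 100
f 100 101 102
f 100 102 90
f 101 87 103
f 101 103 102
f 102 103 104
f 102 104 90
f 103 87 105
f 103 105 104
f 104 105 106
f 104 106 90
f 105 87 107
f 105 107 106
f 106 107 108
f 106 108 90
f 107 87 109
f 107 109 108
f 108 109 110
f 108 110 90
f 109 87 111
f 109 111 110
f 110 111 112
f 110 112 90
f 111 87 113
f 111 113 112
f 112 113 114
f 112 114 90
f 113 87 115
f 113 115 114
f 114 115 116
f 114 116 90
f 115 87 88
f 115 88 116
f 116 88 89
f 116 89 90



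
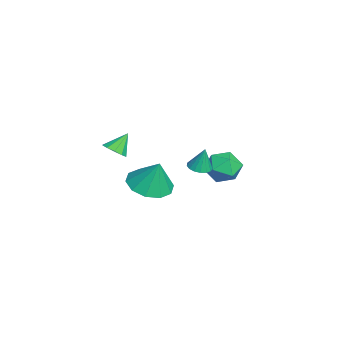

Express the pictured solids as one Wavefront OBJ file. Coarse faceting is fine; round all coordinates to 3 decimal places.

v -2.782 -0.852 -0.666
v -1.764 -1.084 -0.85
v -2.438 -0.448 0.726
v -1.86 -0.456 -1.008
v -2.308 0.021 -1.036
v -2.937 0.165 -0.923
v -3.507 -0.08 -0.711
v -3.799 -0.62 -0.483
v -3.703 -1.248 -0.324
v -3.255 -1.725 -0.296
v -2.626 -1.869 -0.41
v -2.056 -1.624 -0.621
v 2.416 0.89 3.393
v 2.923 0.881 3.34
v 2.524 1.09 4.407
v 2.864 1.115 3.3
v 2.703 1.297 3.282
v 2.475 1.385 3.288
v 2.234 1.361 3.319
v 2.035 1.228 3.366
v 1.923 1.018 3.42
v 1.924 0.778 3.467
v 2.037 0.564 3.497
v 2.238 0.425 3.504
v 2.479 0.392 3.484
v 2.705 0.473 3.444
v 2.866 0.649 3.392
v -3.536 2.572 0.697
v -2.981 3.083 0.218
v -3.139 1.417 -0.078
v -2.584 1.928 -0.557
v -2.406 1.759 0.303
v -2.652 2.473 0.782
v -3.468 2.027 -0.642
v -3.714 2.741 -0.163
v -2.939 2.747 -0.609
v -2.283 2.581 -0.025
v -3.837 1.919 0.165
v -3.181 1.753 0.749
v 1.056 -2.365 3.579
v 1.385 -2.65 3.946
v 0.684 -1.815 4.341
v 1.566 -2.37 3.832
v 1.552 -2.088 3.622
v 1.349 -1.911 3.395
v 1.033 -1.908 3.239
v 0.726 -2.079 3.212
v 0.545 -2.359 3.326
v 0.559 -2.641 3.536
v 0.763 -2.818 3.763
v 1.079 -2.821 3.919
f 2 1 4
f 2 4 3
f 4 1 5
f 4 5 3
f 5 1 6
f 5 6 3
f 6 1 7
f 6 7 3
f 7 1 8
f 7 8 3
f 8 1 9
f 8 9 3
f 9 1 10
f 9 10 3
f 10 1 11
f 10 11 3
f 11 1 12
f 11 12 3
f 12 1 2
f 12 2 3
f 14 13 16
f 14 16 15
f 16 13 17
f 16 17 15
f 17 13 18
f 17 18 15
f 18 13 19
f 18 19 15
f 19 13 20
f 19 20 15
f 20 13 21
f 20 21 15
f 21 13 22
f 21 22 15
f 22 13 23
f 22 23 15
f 23 13 24
f 23 24 15
f 24 13 25
f 24 25 15
f 25 13 26
f 25 26 15
f 26 13 27
f 26 27 15
f 27 13 14
f 27 14 15
f 28 39 33
f 28 33 29
f 28 29 35
f 28 35 38
f 28 38 39
f 29 33 37
f 33 39 32
f 39 38 30
f 38 35 34
f 35 29 36
f 31 37 32
f 31 32 30
f 31 30 34
f 31 34 36
f 31 36 37
f 32 37 33
f 30 32 39
f 34 30 38
f 36 34 35
f 37 36 29
f 41 40 43
f 41 43 42
f 43 40 44
f 43 44 42
f 44 40 45
f 44 45 42
f 45 40 46
f 45 46 42
f 46 40 47
f 46 47 42
f 47 40 48
f 47 48 42
f 48 40 49
f 48 49 42
f 49 40 50
f 49 50 42
f 50 40 51
f 50 51 42
f 51 40 41
f 51 41 42



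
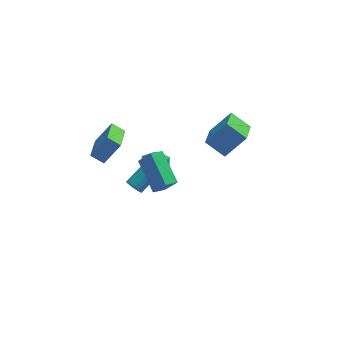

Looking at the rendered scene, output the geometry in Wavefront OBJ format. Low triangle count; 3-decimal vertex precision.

v 3.355 0.578 -1.478
v 2.307 1.237 -0.63
v 3.877 2.147 -2.051
v 2.83 2.806 -1.203
v 4.61 0.694 -0.017
v 3.563 1.353 0.831
v 5.133 2.263 -0.59
v 4.085 2.922 0.258
v -1.337 -3.735 0.45
v -1.916 -1.906 1.506
v -0.638 -3.338 0.145
v -1.216 -1.509 1.201
v -0.684 -4.111 1.459
v -1.262 -2.282 2.515
v 0.016 -3.714 1.154
v -0.563 -1.885 2.21
v -0.68 3.041 -4.174
v -0.178 3.259 -3.313
v -0.682 1.441 -3.767
v -0.18 1.659 -2.906
v -1.149 1.957 -3.021
v -1.148 2.945 -3.272
v 0.288 1.755 -3.808
v 0.289 2.743 -4.059
v 0.42 2.464 -3.087
v -0.468 2.589 -2.601
v -0.392 2.111 -4.479
v -1.28 2.236 -3.993
v -2.115 -1.279 -1.647
v -1.784 -1.351 -2.093
v -0.273 -0.194 -1.158
v -0.605 -0.121 -0.713
v -1.934 -1.11 -2.149
v -0.423 0.048 -1.215
v -2.132 -0.914 -2.072
v -0.622 0.244 -1.137
v -2.326 -0.815 -1.88
v -0.816 0.342 -0.946
v -2.464 -0.841 -1.626
v -0.953 0.317 -0.692
v -2.508 -0.984 -1.378
v -0.997 0.173 -0.443
v -2.447 -1.206 -1.202
v -0.936 -0.049 -0.267
v -2.297 -1.448 -1.145
v -0.786 -0.29 -0.211
v -2.098 -1.644 -1.223
v -0.588 -0.486 -0.288
v -1.904 -1.742 -1.414
v -0.394 -0.585 -0.48
v -1.767 -1.717 -1.668
v -0.256 -0.559 -0.734
v -1.723 -1.573 -1.917
v -0.212 -0.416 -0.982
v -4.344 0.607 -0.275
v -3.342 0.831 1.055
v -3.884 2.533 -0.946
v -2.882 2.756 0.384
v -3.618 0.264 -0.764
v -2.616 0.487 0.566
v -3.158 2.189 -1.435
v -2.156 2.413 -0.105
f 2 4 1
f 5 2 1
f 1 4 3
f 3 5 1
f 2 8 4
f 6 2 5
f 6 8 2
f 4 8 3
f 7 5 3
f 3 8 7
f 7 6 5
f 8 6 7
f 10 12 9
f 13 10 9
f 9 12 11
f 11 13 9
f 10 16 12
f 14 10 13
f 14 16 10
f 12 16 11
f 15 13 11
f 11 16 15
f 15 14 13
f 16 14 15
f 17 28 22
f 17 22 18
f 17 18 24
f 17 24 27
f 17 27 28
f 18 22 26
f 22 28 21
f 28 27 19
f 27 24 23
f 24 18 25
f 20 26 21
f 20 21 19
f 20 19 23
f 20 23 25
f 20 25 26
f 21 26 22
f 19 21 28
f 23 19 27
f 25 23 24
f 26 25 18
f 30 29 33
f 30 33 31
f 31 33 34
f 31 34 32
f 33 29 35
f 33 35 34
f 34 35 36
f 34 36 32
f 35 29 37
f 35 37 36
f 36 37 38
f 36 38 32
f 37 29 39
f 37 39 38
f 38 39 40
f 38 40 32
f 39 29 41
f 39 41 40
f 40 41 42
f 40 42 32
f 41 29 43
f 41 43 42
f 42 43 44
f 42 44 32
f 43 29 45
f 43 45 44
f 44 45 46
f 44 46 32
f 45 29 47
f 45 47 46
f 46 47 48
f 46 48 32
f 47 29 49
f 47 49 48
f 48 49 50
f 48 50 32
f 49 29 51
f 49 51 50
f 50 51 52
f 50 52 32
f 51 29 53
f 51 53 52
f 52 53 54
f 52 54 32
f 53 29 30
f 53 30 54
f 54 30 31
f 54 31 32
f 56 58 55
f 59 56 55
f 55 58 57
f 57 59 55
f 56 62 58
f 60 56 59
f 60 62 56
f 58 62 57
f 61 59 57
f 57 62 61
f 61 60 59
f 62 60 61



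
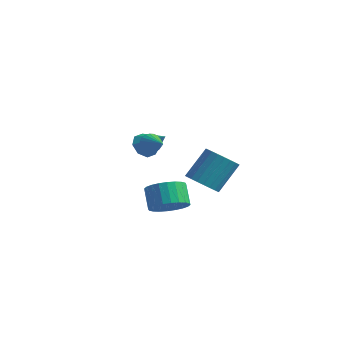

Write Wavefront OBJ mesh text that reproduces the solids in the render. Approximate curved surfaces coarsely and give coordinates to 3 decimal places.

v -0.918 -0.009 0.765
v -0.41 0.204 0.172
v 0.418 -0.111 1.875
v -0.63 0.693 0.483
v -1.019 0.771 0.959
v -1.349 0.392 1.322
v -1.427 -0.222 1.359
v -1.207 -0.711 1.048
v -0.817 -0.789 0.572
v -0.487 -0.41 0.209
v 1.484 1.67 -2.127
v 2.048 0.954 -1.668
v 2.461 2.275 -0.115
v 1.896 2.99 -0.573
v 2.321 1.135 -1.895
v 2.733 2.456 -0.341
v 2.466 1.398 -2.156
v 2.879 2.718 -0.603
v 2.462 1.701 -2.413
v 2.875 3.022 -0.86
v 2.309 2 -2.627
v 2.722 3.321 -1.073
v 2.03 2.249 -2.764
v 2.443 3.569 -1.211
v 1.668 2.409 -2.804
v 2.081 3.73 -1.251
v 1.278 2.457 -2.741
v 1.691 3.778 -1.188
v 0.919 2.385 -2.585
v 1.332 3.706 -1.032
v 0.647 2.204 -2.359
v 1.059 3.525 -0.805
v 0.501 1.942 -2.097
v 0.914 3.262 -0.544
v 0.505 1.638 -1.84
v 0.918 2.959 -0.287
v 0.658 1.339 -1.627
v 1.071 2.66 -0.073
v 0.937 1.091 -1.489
v 1.35 2.411 0.064
v 1.299 0.93 -1.449
v 1.712 2.251 0.104
v 1.689 0.882 -1.512
v 2.102 2.203 0.041
v 3.156 -3.787 -0.584
v 3.892 -4.026 0.111
v 3.22 -3.392 1.04
v 2.484 -3.153 0.344
v 4.029 -3.672 -0.032
v 3.358 -3.038 0.897
v 4.034 -3.335 -0.258
v 3.362 -2.701 0.671
v 3.905 -3.067 -0.534
v 3.233 -2.433 0.394
v 3.662 -2.909 -0.818
v 2.99 -2.275 0.111
v 3.342 -2.885 -1.066
v 2.67 -2.25 -0.138
v 2.993 -2.997 -1.241
v 2.322 -2.363 -0.312
v 2.67 -3.23 -1.316
v 1.998 -2.596 -0.387
v 2.42 -3.548 -1.28
v 1.748 -2.914 -0.351
v 2.282 -3.902 -1.137
v 1.611 -3.268 -0.208
v 2.278 -4.239 -0.911
v 1.606 -3.605 0.018
v 2.407 -4.507 -0.634
v 1.735 -3.873 0.294
v 2.65 -4.665 -0.351
v 1.978 -4.031 0.578
v 2.97 -4.69 -0.102
v 2.298 -4.055 0.826
v 3.318 -4.577 0.072
v 2.647 -3.943 1.001
v 3.642 -4.344 0.147
v 2.97 -3.71 1.076
v 0.904 -2.108 2.424
v 1.246 -1.844 1.993
v 2.036 -2.672 2.976
v 1.247 -1.677 2.161
v 1.196 -1.575 2.37
v 1.101 -1.554 2.587
v 0.975 -1.617 2.779
v 0.839 -1.755 2.917
v 0.713 -1.947 2.98
v 0.616 -2.163 2.958
v 0.562 -2.371 2.855
v 0.561 -2.539 2.686
v 0.612 -2.641 2.477
v 0.708 -2.662 2.26
v 0.833 -2.598 2.068
v 0.97 -2.46 1.93
v 1.096 -2.268 1.867
v 1.193 -2.052 1.889
f 2 1 4
f 2 4 3
f 4 1 5
f 4 5 3
f 5 1 6
f 5 6 3
f 6 1 7
f 6 7 3
f 7 1 8
f 7 8 3
f 8 1 9
f 8 9 3
f 9 1 10
f 9 10 3
f 10 1 2
f 10 2 3
f 12 11 15
f 12 15 13
f 13 15 16
f 13 16 14
f 15 11 17
f 15 17 16
f 16 17 18
f 16 18 14
f 17 11 19
f 17 19 18
f 18 19 20
f 18 20 14
f 19 11 21
f 19 21 20
f 20 21 22
f 20 22 14
f 21 11 23
f 21 23 22
f 22 23 24
f 22 24 14
f 23 11 25
f 23 25 24
f 24 25 26
f 24 26 14
f 25 11 27
f 25 27 26
f 26 27 28
f 26 28 14
f 27 11 29
f 27 29 28
f 28 29 30
f 28 30 14
f 29 11 31
f 29 31 30
f 30 31 32
f 30 32 14
f 31 11 33
f 31 33 32
f 32 33 34
f 32 34 14
f 33 11 35
f 33 35 34
f 34 35 36
f 34 36 14
f 35 11 37
f 35 37 36
f 36 37 38
f 36 38 14
f 37 11 39
f 37 39 38
f 38 39 40
f 38 40 14
f 39 11 41
f 39 41 40
f 40 41 42
f 40 42 14
f 41 11 43
f 41 43 42
f 42 43 44
f 42 44 14
f 43 11 12
f 43 12 44
f 44 12 13
f 44 13 14
f 46 45 49
f 46 49 47
f 47 49 50
f 47 50 48
f 49 45 51
f 49 51 50
f 50 51 52
f 50 52 48
f 51 45 53
f 51 53 52
f 52 53 54
f 52 54 48
f 53 45 55
f 53 55 54
f 54 55 56
f 54 56 48
f 55 45 57
f 55 57 56
f 56 57 58
f 56 58 48
f 57 45 59
f 57 59 58
f 58 59 60
f 58 60 48
f 59 45 61
f 59 61 60
f 60 61 62
f 60 62 48
f 61 45 63
f 61 63 62
f 62 63 64
f 62 64 48
f 63 45 65
f 63 65 64
f 64 65 66
f 64 66 48
f 65 45 67
f 65 67 66
f 66 67 68
f 66 68 48
f 67 45 69
f 67 69 68
f 68 69 70
f 68 70 48
f 69 45 71
f 69 71 70
f 70 71 72
f 70 72 48
f 71 45 73
f 71 73 72
f 72 73 74
f 72 74 48
f 73 45 75
f 73 75 74
f 74 75 76
f 74 76 48
f 75 45 77
f 75 77 76
f 76 77 78
f 76 78 48
f 77 45 46
f 77 46 78
f 78 46 47
f 78 47 48
f 80 79 82
f 80 82 81
f 82 79 83
f 82 83 81
f 83 79 84
f 83 84 81
f 84 79 85
f 84 85 81
f 85 79 86
f 85 86 81
f 86 79 87
f 86 87 81
f 87 79 88
f 87 88 81
f 88 79 89
f 88 89 81
f 89 79 90
f 89 90 81
f 90 79 91
f 90 91 81
f 91 79 92
f 91 92 81
f 92 79 93
f 92 93 81
f 93 79 94
f 93 94 81
f 94 79 95
f 94 95 81
f 95 79 96
f 95 96 81
f 96 79 80
f 96 80 81



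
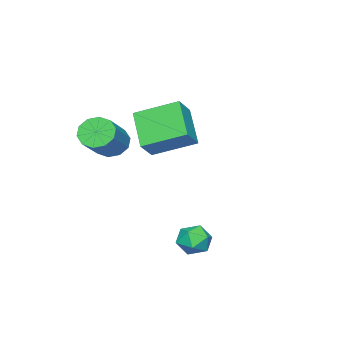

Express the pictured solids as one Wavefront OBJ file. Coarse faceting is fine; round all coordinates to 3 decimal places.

v -1.864 -3.694 -0.312
v -1.077 -3.614 0.364
v -2.574 -2.235 0.342
v -1.788 -2.154 1.018
v -0.992 -2.766 -1.438
v -0.206 -2.685 -0.762
v -1.703 -1.306 -0.784
v -0.916 -1.226 -0.108
v 1.981 1.657 -3.152
v 2.55 1.856 -2.878
v 2.45 0.744 -3.462
v 3.019 0.943 -3.188
v 2.502 0.788 -2.804
v 2.213 1.352 -2.612
v 2.787 1.248 -3.728
v 2.498 1.812 -3.536
v 3.049 1.603 -3.234
v 2.873 1.318 -2.662
v 2.127 1.282 -3.678
v 1.951 0.997 -3.106
v 1.246 -2.861 -0.11
v 1.611 -2.733 -0.669
v 2.899 -2.39 0.251
v 2.534 -2.519 0.81
v 1.429 -2.374 -0.548
v 2.717 -2.031 0.373
v 1.177 -2.201 -0.259
v 2.465 -1.859 0.661
v 0.951 -2.281 0.086
v 2.239 -1.938 1.007
v 0.838 -2.582 0.357
v 2.126 -2.24 1.277
v 0.881 -2.99 0.449
v 2.169 -2.647 1.369
v 1.063 -3.349 0.327
v 2.351 -3.006 1.248
v 1.315 -3.521 0.039
v 2.603 -3.179 0.959
v 1.541 -3.442 -0.307
v 2.829 -3.099 0.614
v 1.654 -3.14 -0.577
v 2.942 -2.798 0.343
f 2 4 1
f 5 2 1
f 1 4 3
f 3 5 1
f 2 8 4
f 6 2 5
f 6 8 2
f 4 8 3
f 7 5 3
f 3 8 7
f 7 6 5
f 8 6 7
f 9 20 14
f 9 14 10
f 9 10 16
f 9 16 19
f 9 19 20
f 10 14 18
f 14 20 13
f 20 19 11
f 19 16 15
f 16 10 17
f 12 18 13
f 12 13 11
f 12 11 15
f 12 15 17
f 12 17 18
f 13 18 14
f 11 13 20
f 15 11 19
f 17 15 16
f 18 17 10
f 22 21 25
f 22 25 23
f 23 25 26
f 23 26 24
f 25 21 27
f 25 27 26
f 26 27 28
f 26 28 24
f 27 21 29
f 27 29 28
f 28 29 30
f 28 30 24
f 29 21 31
f 29 31 30
f 30 31 32
f 30 32 24
f 31 21 33
f 31 33 32
f 32 33 34
f 32 34 24
f 33 21 35
f 33 35 34
f 34 35 36
f 34 36 24
f 35 21 37
f 35 37 36
f 36 37 38
f 36 38 24
f 37 21 39
f 37 39 38
f 38 39 40
f 38 40 24
f 39 21 41
f 39 41 40
f 40 41 42
f 40 42 24
f 41 21 22
f 41 22 42
f 42 22 23
f 42 23 24



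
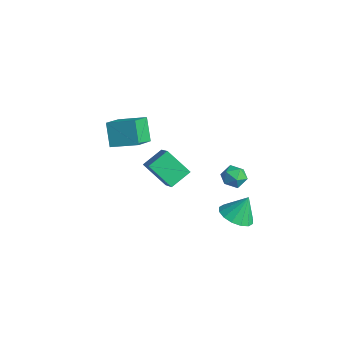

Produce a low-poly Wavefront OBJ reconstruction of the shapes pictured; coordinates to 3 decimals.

v -3.541 -3.415 3.855
v -2.847 -4.564 4.63
v -2.396 -2.367 4.384
v -1.702 -3.516 5.159
v -2.698 -3.724 2.641
v -2.004 -4.873 3.416
v -1.553 -2.676 3.17
v -0.859 -3.825 3.945
v -0.227 1.554 -0.645
v 0.243 2.013 -0.209
v 0.557 0.567 -0.451
v 1.027 1.026 -0.015
v 0.313 0.826 0.253
v -0.171 1.436 0.133
v 0.971 1.144 -0.793
v 0.487 1.754 -0.913
v 0.984 1.76 -0.301
v 0.577 1.563 0.346
v 0.223 1.017 -1.006
v -0.184 0.82 -0.359
v -2.743 -1 -2.393
v -3.991 -1.656 -1.226
v -2.821 0.244 -1.778
v -4.069 -0.412 -0.611
v -1.351 -1.508 -1.189
v -2.599 -2.164 -0.022
v -1.429 -0.264 -0.574
v -2.677 -0.92 0.593
v 0.938 1.103 -3.192
v 1.907 0.735 -3.106
v 1.082 1.797 -1.848
v 1.96 1.209 -3.356
v 1.739 1.655 -3.562
v 1.303 1.952 -3.669
v 0.77 2.023 -3.648
v 0.282 1.847 -3.506
v -0.031 1.471 -3.279
v -0.083 0.997 -3.029
v 0.138 0.552 -2.823
v 0.573 0.254 -2.716
v 1.107 0.184 -2.736
v 1.595 0.36 -2.879
f 2 4 1
f 5 2 1
f 1 4 3
f 3 5 1
f 2 8 4
f 6 2 5
f 6 8 2
f 4 8 3
f 7 5 3
f 3 8 7
f 7 6 5
f 8 6 7
f 9 20 14
f 9 14 10
f 9 10 16
f 9 16 19
f 9 19 20
f 10 14 18
f 14 20 13
f 20 19 11
f 19 16 15
f 16 10 17
f 12 18 13
f 12 13 11
f 12 11 15
f 12 15 17
f 12 17 18
f 13 18 14
f 11 13 20
f 15 11 19
f 17 15 16
f 18 17 10
f 22 24 21
f 25 22 21
f 21 24 23
f 23 25 21
f 22 28 24
f 26 22 25
f 26 28 22
f 24 28 23
f 27 25 23
f 23 28 27
f 27 26 25
f 28 26 27
f 30 29 32
f 30 32 31
f 32 29 33
f 32 33 31
f 33 29 34
f 33 34 31
f 34 29 35
f 34 35 31
f 35 29 36
f 35 36 31
f 36 29 37
f 36 37 31
f 37 29 38
f 37 38 31
f 38 29 39
f 38 39 31
f 39 29 40
f 39 40 31
f 40 29 41
f 40 41 31
f 41 29 42
f 41 42 31
f 42 29 30
f 42 30 31



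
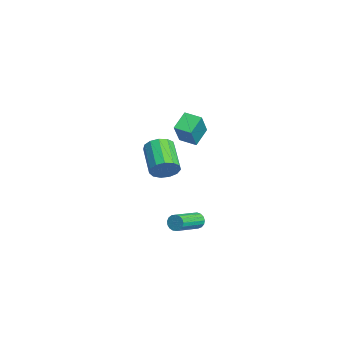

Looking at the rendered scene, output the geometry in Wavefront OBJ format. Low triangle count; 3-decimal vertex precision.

v -2.912 -2.283 0.08
v -2.593 -1.855 0.767
v -4.409 -2.008 1.706
v -4.728 -2.437 1.02
v -2.777 -1.515 0.466
v -4.593 -1.668 1.405
v -3.005 -1.419 0.043
v -4.82 -1.572 0.982
v -3.202 -1.597 -0.369
v -5.018 -1.75 0.57
v -3.308 -1.993 -0.638
v -5.124 -2.147 0.301
v -3.288 -2.482 -0.679
v -5.104 -2.635 0.26
v -3.149 -2.907 -0.479
v -4.964 -3.06 0.461
v -2.934 -3.134 -0.101
v -4.75 -3.287 0.838
v -2.713 -3.091 0.334
v -4.528 -3.244 1.274
v -2.554 -2.792 0.689
v -4.37 -2.945 1.628
v -2.51 -2.331 0.85
v -4.326 -2.484 1.79
v -2.502 -0.612 -3.684
v -2.225 -0.561 -4.156
v -0.981 -1.856 -3.568
v -1.258 -1.908 -3.096
v -2.114 -0.382 -3.998
v -0.87 -1.678 -3.41
v -2.091 -0.256 -3.768
v -0.847 -1.552 -3.18
v -2.163 -0.212 -3.519
v -0.919 -1.507 -2.931
v -2.312 -0.259 -3.307
v -1.068 -1.555 -2.719
v -2.505 -0.387 -3.182
v -1.261 -1.683 -2.594
v -2.697 -0.567 -3.172
v -1.453 -1.863 -2.584
v -2.845 -0.757 -3.279
v -1.601 -2.053 -2.691
v -2.913 -0.914 -3.479
v -1.669 -2.21 -2.891
v -2.888 -1.002 -3.726
v -1.644 -2.297 -3.138
v -2.774 -1 -3.963
v -1.53 -2.296 -3.375
v -2.598 -0.91 -4.137
v -1.354 -2.205 -3.548
v -2.4 -0.751 -4.206
v -1.156 -2.047 -3.618
v -3.051 -0.922 3.393
v -2.064 -1.323 4.794
v -2.491 -0.084 3.238
v -1.503 -0.485 4.639
v -2.277 -1.575 2.661
v -1.289 -1.976 4.062
v -1.716 -0.737 2.506
v -0.729 -1.138 3.907
f 2 1 5
f 2 5 3
f 3 5 6
f 3 6 4
f 5 1 7
f 5 7 6
f 6 7 8
f 6 8 4
f 7 1 9
f 7 9 8
f 8 9 10
f 8 10 4
f 9 1 11
f 9 11 10
f 10 11 12
f 10 12 4
f 11 1 13
f 11 13 12
f 12 13 14
f 12 14 4
f 13 1 15
f 13 15 14
f 14 15 16
f 14 16 4
f 15 1 17
f 15 17 16
f 16 17 18
f 16 18 4
f 17 1 19
f 17 19 18
f 18 19 20
f 18 20 4
f 19 1 21
f 19 21 20
f 20 21 22
f 20 22 4
f 21 1 23
f 21 23 22
f 22 23 24
f 22 24 4
f 23 1 2
f 23 2 24
f 24 2 3
f 24 3 4
f 26 25 29
f 26 29 27
f 27 29 30
f 27 30 28
f 29 25 31
f 29 31 30
f 30 31 32
f 30 32 28
f 31 25 33
f 31 33 32
f 32 33 34
f 32 34 28
f 33 25 35
f 33 35 34
f 34 35 36
f 34 36 28
f 35 25 37
f 35 37 36
f 36 37 38
f 36 38 28
f 37 25 39
f 37 39 38
f 38 39 40
f 38 40 28
f 39 25 41
f 39 41 40
f 40 41 42
f 40 42 28
f 41 25 43
f 41 43 42
f 42 43 44
f 42 44 28
f 43 25 45
f 43 45 44
f 44 45 46
f 44 46 28
f 45 25 47
f 45 47 46
f 46 47 48
f 46 48 28
f 47 25 49
f 47 49 48
f 48 49 50
f 48 50 28
f 49 25 51
f 49 51 50
f 50 51 52
f 50 52 28
f 51 25 26
f 51 26 52
f 52 26 27
f 52 27 28
f 54 56 53
f 57 54 53
f 53 56 55
f 55 57 53
f 54 60 56
f 58 54 57
f 58 60 54
f 56 60 55
f 59 57 55
f 55 60 59
f 59 58 57
f 60 58 59



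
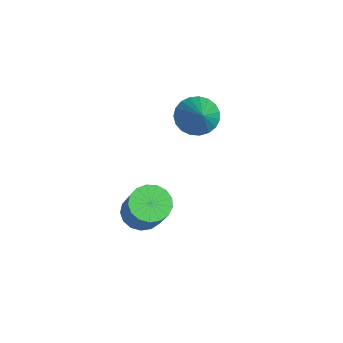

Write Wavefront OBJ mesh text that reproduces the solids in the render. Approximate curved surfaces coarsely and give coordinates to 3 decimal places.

v -2.161 3.965 3.358
v -1.746 3.586 2.817
v -0.999 3.775 4.382
v -1.654 3.894 2.77
v -1.65 4.213 2.824
v -1.734 4.49 2.971
v -1.892 4.676 3.185
v -2.096 4.739 3.428
v -2.312 4.668 3.66
v -2.501 4.476 3.84
v -2.632 4.195 3.936
v -2.681 3.874 3.932
v -2.641 3.57 3.83
v -2.517 3.333 3.645
v -2.332 3.206 3.411
v -2.117 3.21 3.168
v -1.91 3.344 2.958
v 0.995 1.083 1.922
v 1.526 0.875 1.516
v 2.675 0.808 3.052
v 2.145 1.017 3.458
v 1.549 1.209 1.513
v 2.699 1.142 3.049
v 1.446 1.514 1.603
v 2.595 1.447 3.14
v 1.239 1.721 1.767
v 2.389 1.654 3.303
v 0.976 1.782 1.966
v 2.126 1.715 3.503
v 0.718 1.683 2.155
v 1.868 1.616 3.691
v 0.523 1.446 2.291
v 1.673 1.379 3.827
v 0.437 1.126 2.342
v 1.586 1.059 3.878
v 0.478 0.797 2.297
v 1.628 0.73 3.833
v 0.638 0.533 2.166
v 1.787 0.466 3.702
v 0.879 0.395 1.979
v 2.029 0.329 3.515
v 1.147 0.415 1.779
v 2.297 0.348 3.315
v 1.381 0.588 1.612
v 2.53 0.521 3.148
f 2 1 4
f 2 4 3
f 4 1 5
f 4 5 3
f 5 1 6
f 5 6 3
f 6 1 7
f 6 7 3
f 7 1 8
f 7 8 3
f 8 1 9
f 8 9 3
f 9 1 10
f 9 10 3
f 10 1 11
f 10 11 3
f 11 1 12
f 11 12 3
f 12 1 13
f 12 13 3
f 13 1 14
f 13 14 3
f 14 1 15
f 14 15 3
f 15 1 16
f 15 16 3
f 16 1 17
f 16 17 3
f 17 1 2
f 17 2 3
f 19 18 22
f 19 22 20
f 20 22 23
f 20 23 21
f 22 18 24
f 22 24 23
f 23 24 25
f 23 25 21
f 24 18 26
f 24 26 25
f 25 26 27
f 25 27 21
f 26 18 28
f 26 28 27
f 27 28 29
f 27 29 21
f 28 18 30
f 28 30 29
f 29 30 31
f 29 31 21
f 30 18 32
f 30 32 31
f 31 32 33
f 31 33 21
f 32 18 34
f 32 34 33
f 33 34 35
f 33 35 21
f 34 18 36
f 34 36 35
f 35 36 37
f 35 37 21
f 36 18 38
f 36 38 37
f 37 38 39
f 37 39 21
f 38 18 40
f 38 40 39
f 39 40 41
f 39 41 21
f 40 18 42
f 40 42 41
f 41 42 43
f 41 43 21
f 42 18 44
f 42 44 43
f 43 44 45
f 43 45 21
f 44 18 19
f 44 19 45
f 45 19 20
f 45 20 21



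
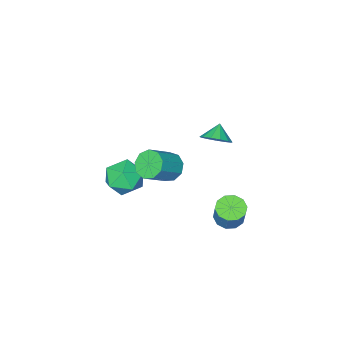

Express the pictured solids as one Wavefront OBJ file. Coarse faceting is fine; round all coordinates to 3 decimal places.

v -0.427 -2.933 -1.474
v 0.608 -2.583 -2.105
v -0.088 -4.877 -1.995
v 0.947 -4.527 -2.626
v 0.924 -4.459 -1.366
v 0.714 -3.258 -1.044
v -0.194 -4.202 -3.056
v -0.404 -3.001 -2.734
v 0.752 -3.368 -3.083
v 1.443 -3.526 -2.039
v -0.923 -3.934 -2.061
v -0.232 -4.092 -1.017
v -3.63 0.519 -4.694
v -2.9 0.027 -4.694
v -2.481 0.649 -3.246
v -3.21 1.141 -3.246
v -2.782 0.502 -4.932
v -2.363 1.124 -3.484
v -2.989 0.983 -5.079
v -2.57 1.605 -3.631
v -3.44 1.287 -5.079
v -3.021 1.909 -3.631
v -3.963 1.298 -4.932
v -3.544 1.92 -3.484
v -4.359 1.011 -4.694
v -3.94 1.633 -3.246
v -4.477 0.536 -4.456
v -4.058 1.158 -3.008
v -4.27 0.055 -4.309
v -3.851 0.677 -2.861
v -3.819 -0.249 -4.309
v -3.4 0.373 -2.861
v -3.296 -0.26 -4.456
v -2.877 0.362 -3.008
v -0.64 -0.954 0.29
v -0.118 -1.346 -0.372
v 1.342 -1.258 0.728
v 0.82 -0.866 1.39
v -0.109 -0.713 -0.434
v 1.351 -0.625 0.666
v -0.349 -0.193 -0.158
v 1.111 -0.105 0.942
v -0.725 -0.029 0.328
v 0.735 0.059 1.428
v -1.061 -0.298 0.796
v 0.399 -0.209 1.896
v -1.201 -0.874 1.028
v 0.259 -0.785 2.128
v -1.078 -1.487 0.914
v 0.382 -1.399 2.014
v -0.75 -1.852 0.508
v 0.71 -1.763 1.608
v -0.371 -1.796 0
v 1.089 -1.708 1.1
v -2.078 1.128 3.198
v -1.367 0.928 3.677
v -2.682 0.712 3.922
v -1.509 1.381 3.819
v -1.831 1.754 3.765
v -2.232 1.928 3.53
v -2.584 1.848 3.19
v -2.775 1.539 2.853
v -2.745 1.1 2.625
v -2.504 0.669 2.579
v -2.127 0.384 2.73
v -1.735 0.335 3.029
v -1.451 0.538 3.382
f 1 12 6
f 1 6 2
f 1 2 8
f 1 8 11
f 1 11 12
f 2 6 10
f 6 12 5
f 12 11 3
f 11 8 7
f 8 2 9
f 4 10 5
f 4 5 3
f 4 3 7
f 4 7 9
f 4 9 10
f 5 10 6
f 3 5 12
f 7 3 11
f 9 7 8
f 10 9 2
f 14 13 17
f 14 17 15
f 15 17 18
f 15 18 16
f 17 13 19
f 17 19 18
f 18 19 20
f 18 20 16
f 19 13 21
f 19 21 20
f 20 21 22
f 20 22 16
f 21 13 23
f 21 23 22
f 22 23 24
f 22 24 16
f 23 13 25
f 23 25 24
f 24 25 26
f 24 26 16
f 25 13 27
f 25 27 26
f 26 27 28
f 26 28 16
f 27 13 29
f 27 29 28
f 28 29 30
f 28 30 16
f 29 13 31
f 29 31 30
f 30 31 32
f 30 32 16
f 31 13 33
f 31 33 32
f 32 33 34
f 32 34 16
f 33 13 14
f 33 14 34
f 34 14 15
f 34 15 16
f 36 35 39
f 36 39 37
f 37 39 40
f 37 40 38
f 39 35 41
f 39 41 40
f 40 41 42
f 40 42 38
f 41 35 43
f 41 43 42
f 42 43 44
f 42 44 38
f 43 35 45
f 43 45 44
f 44 45 46
f 44 46 38
f 45 35 47
f 45 47 46
f 46 47 48
f 46 48 38
f 47 35 49
f 47 49 48
f 48 49 50
f 48 50 38
f 49 35 51
f 49 51 50
f 50 51 52
f 50 52 38
f 51 35 53
f 51 53 52
f 52 53 54
f 52 54 38
f 53 35 36
f 53 36 54
f 54 36 37
f 54 37 38
f 56 55 58
f 56 58 57
f 58 55 59
f 58 59 57
f 59 55 60
f 59 60 57
f 60 55 61
f 60 61 57
f 61 55 62
f 61 62 57
f 62 55 63
f 62 63 57
f 63 55 64
f 63 64 57
f 64 55 65
f 64 65 57
f 65 55 66
f 65 66 57
f 66 55 67
f 66 67 57
f 67 55 56
f 67 56 57



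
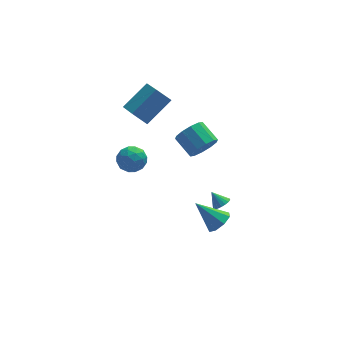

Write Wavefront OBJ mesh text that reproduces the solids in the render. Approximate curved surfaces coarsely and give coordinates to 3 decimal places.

v -1.491 3.72 3.302
v -1.275 1.821 4.219
v 0.05 4.498 4.55
v 0.266 2.599 5.467
v -0.686 3.421 2.493
v -0.47 1.522 3.41
v 0.855 4.199 3.741
v 1.071 2.3 4.658
v -2.431 0.5 1.72
v -1.68 0.802 2.211
v -1.5 -0.142 0.689
v -0.749 0.16 1.18
v -1.304 -0.519 1.535
v -1.88 -0.122 2.172
v -1.3 0.782 0.728
v -1.876 1.179 1.365
v -0.981 0.976 1.598
v -0.984 0.172 2.096
v -2.196 0.488 0.804
v -2.199 -0.316 1.302
v -2.138 0.708 2.056
v -1.042 -0.048 0.844
v -1.369 -0.447 1.052
v -0.927 -0.269 1.341
v -2.255 0.164 2.033
v -1.814 0.342 2.322
v -1.592 -0.435 1.924
v -1.366 0.318 0.578
v -0.925 0.496 0.867
v -2.253 0.929 1.559
v -1.811 1.107 1.848
v -1.588 1.095 0.976
v -1.285 0.987 1.984
v -0.738 0.61 1.378
v -1.062 0.976 1.112
v -1.4 1.209 1.487
v -1.287 0.514 2.277
v -0.739 0.137 1.671
v -1.066 -0.262 1.88
v -1.404 -0.029 2.254
v -0.876 0.617 1.917
v -2.441 0.523 1.229
v -1.893 0.146 0.623
v -1.776 0.689 0.646
v -2.114 0.922 1.02
v -2.442 0.05 1.522
v -1.895 -0.327 0.916
v -1.78 -0.549 1.413
v -2.118 -0.316 1.788
v -2.304 0.043 0.983
v 2.586 0.344 1.746
v 3.108 0.971 1.221
v 2.455 2.123 1.948
v 1.934 1.496 2.474
v 2.595 0.866 0.929
v 1.943 2.017 1.656
v 2.079 0.561 0.948
v 1.427 1.713 1.675
v 1.757 0.174 1.273
v 1.105 1.325 2
v 1.751 -0.149 1.778
v 1.099 1.003 2.505
v 2.065 -0.283 2.272
v 1.412 0.869 2.999
v 2.577 -0.177 2.564
v 1.925 0.974 3.291
v 3.093 0.127 2.545
v 2.441 1.279 3.272
v 3.415 0.515 2.22
v 2.763 1.666 2.947
v 3.421 0.837 1.715
v 2.769 1.989 2.442
v 2.572 -3.949 -1.128
v 3.109 -4.162 -0.518
v 1.348 -3.271 0.188
v 3.207 -3.565 -0.734
v 2.933 -3.192 -1.181
v 2.448 -3.263 -1.596
v 2.035 -3.735 -1.737
v 1.937 -4.332 -1.521
v 2.21 -4.705 -1.075
v 2.696 -4.635 -0.659
v 3.661 0.348 -3.636
v 3.985 0.854 -3.743
v 3.159 0.832 -2.864
v 3.768 0.885 -3.904
v 3.53 0.81 -4.011
v 3.319 0.643 -4.045
v 3.175 0.418 -3.997
v 3.127 0.179 -3.877
v 3.185 -0.027 -3.71
v 3.338 -0.158 -3.528
v 3.554 -0.19 -3.367
v 3.792 -0.115 -3.26
v 4.004 0.052 -3.226
v 4.148 0.277 -3.274
v 4.195 0.516 -3.394
v 4.137 0.722 -3.561
f 2 4 1
f 5 2 1
f 1 4 3
f 3 5 1
f 2 8 4
f 6 2 5
f 6 8 2
f 4 8 3
f 7 5 3
f 3 8 7
f 7 6 5
f 8 6 7
f 9 46 25
f 46 20 49
f 25 49 14
f 46 49 25
f 9 25 21
f 25 14 26
f 21 26 10
f 25 26 21
f 9 21 30
f 21 10 31
f 30 31 16
f 21 31 30
f 9 30 42
f 30 16 45
f 42 45 19
f 30 45 42
f 9 42 46
f 42 19 50
f 46 50 20
f 42 50 46
f 10 26 37
f 26 14 40
f 37 40 18
f 26 40 37
f 14 49 27
f 49 20 48
f 27 48 13
f 49 48 27
f 20 50 47
f 50 19 43
f 47 43 11
f 50 43 47
f 19 45 44
f 45 16 32
f 44 32 15
f 45 32 44
f 16 31 36
f 31 10 33
f 36 33 17
f 31 33 36
f 12 38 24
f 38 18 39
f 24 39 13
f 38 39 24
f 12 24 22
f 24 13 23
f 22 23 11
f 24 23 22
f 12 22 29
f 22 11 28
f 29 28 15
f 22 28 29
f 12 29 34
f 29 15 35
f 34 35 17
f 29 35 34
f 12 34 38
f 34 17 41
f 38 41 18
f 34 41 38
f 13 39 27
f 39 18 40
f 27 40 14
f 39 40 27
f 11 23 47
f 23 13 48
f 47 48 20
f 23 48 47
f 15 28 44
f 28 11 43
f 44 43 19
f 28 43 44
f 17 35 36
f 35 15 32
f 36 32 16
f 35 32 36
f 18 41 37
f 41 17 33
f 37 33 10
f 41 33 37
f 52 51 55
f 52 55 53
f 53 55 56
f 53 56 54
f 55 51 57
f 55 57 56
f 56 57 58
f 56 58 54
f 57 51 59
f 57 59 58
f 58 59 60
f 58 60 54
f 59 51 61
f 59 61 60
f 60 61 62
f 60 62 54
f 61 51 63
f 61 63 62
f 62 63 64
f 62 64 54
f 63 51 65
f 63 65 64
f 64 65 66
f 64 66 54
f 65 51 67
f 65 67 66
f 66 67 68
f 66 68 54
f 67 51 69
f 67 69 68
f 68 69 70
f 68 70 54
f 69 51 71
f 69 71 70
f 70 71 72
f 70 72 54
f 71 51 52
f 71 52 72
f 72 52 53
f 72 53 54
f 74 73 76
f 74 76 75
f 76 73 77
f 76 77 75
f 77 73 78
f 77 78 75
f 78 73 79
f 78 79 75
f 79 73 80
f 79 80 75
f 80 73 81
f 80 81 75
f 81 73 82
f 81 82 75
f 82 73 74
f 82 74 75
f 84 83 86
f 84 86 85
f 86 83 87
f 86 87 85
f 87 83 88
f 87 88 85
f 88 83 89
f 88 89 85
f 89 83 90
f 89 90 85
f 90 83 91
f 90 91 85
f 91 83 92
f 91 92 85
f 92 83 93
f 92 93 85
f 93 83 94
f 93 94 85
f 94 83 95
f 94 95 85
f 95 83 96
f 95 96 85
f 96 83 97
f 96 97 85
f 97 83 98
f 97 98 85
f 98 83 84
f 98 84 85



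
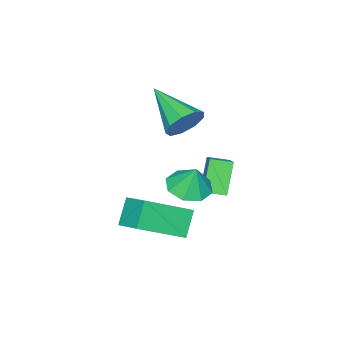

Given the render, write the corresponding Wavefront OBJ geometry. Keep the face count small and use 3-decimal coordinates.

v -1.723 1.688 2.855
v -1.257 1.911 3.517
v -2.137 -0.148 3.765
v -1.802 2.073 3.597
v -2.31 2.056 3.33
v -2.544 1.866 2.84
v -2.393 1.593 2.358
v -1.929 1.364 2.108
v -1.368 1.287 2.208
v -0.974 1.397 2.61
v -0.93 1.644 3.128
v 0.473 0.781 -0.346
v 0.813 1.943 0.228
v -1.109 1.723 -1.315
v -0.768 2.885 -0.742
v 1.208 1.035 -1.298
v 1.549 2.197 -0.725
v -0.373 1.977 -2.268
v -0.033 3.139 -1.694
v -1.026 2.45 0.238
v -0.231 2.813 0.072
v -0.974 2.83 1.322
v -0.745 3.242 -0.054
v -1.424 3.207 -0.009
v -1.87 2.728 0.181
v -1.821 2.086 0.404
v -1.307 1.657 0.53
v -0.628 1.693 0.485
v -0.183 2.172 0.295
v -3.314 2.211 -1.522
v -4.088 1.889 -0.29
v -1.98 3.423 -0.368
v -2.754 3.101 0.864
v -2.806 1.519 -1.384
v -3.58 1.197 -0.152
v -1.472 2.731 -0.23
v -2.246 2.409 1.002
f 2 1 4
f 2 4 3
f 4 1 5
f 4 5 3
f 5 1 6
f 5 6 3
f 6 1 7
f 6 7 3
f 7 1 8
f 7 8 3
f 8 1 9
f 8 9 3
f 9 1 10
f 9 10 3
f 10 1 11
f 10 11 3
f 11 1 2
f 11 2 3
f 13 15 12
f 16 13 12
f 12 15 14
f 14 16 12
f 13 19 15
f 17 13 16
f 17 19 13
f 15 19 14
f 18 16 14
f 14 19 18
f 18 17 16
f 19 17 18
f 21 20 23
f 21 23 22
f 23 20 24
f 23 24 22
f 24 20 25
f 24 25 22
f 25 20 26
f 25 26 22
f 26 20 27
f 26 27 22
f 27 20 28
f 27 28 22
f 28 20 29
f 28 29 22
f 29 20 21
f 29 21 22
f 31 33 30
f 34 31 30
f 30 33 32
f 32 34 30
f 31 37 33
f 35 31 34
f 35 37 31
f 33 37 32
f 36 34 32
f 32 37 36
f 36 35 34
f 37 35 36



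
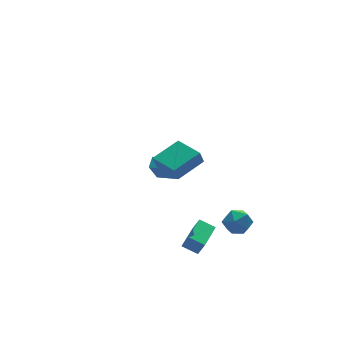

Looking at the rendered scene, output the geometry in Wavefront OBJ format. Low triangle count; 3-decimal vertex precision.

v -2.97 -4.726 2.93
v -3.249 -4.769 3.764
v -3.308 -2.867 2.912
v -3.587 -2.91 3.746
v -1.153 -4.39 3.554
v -1.432 -4.433 4.388
v -1.491 -2.531 3.536
v -1.77 -2.574 4.37
v -2.381 -4.073 -3.525
v -2.124 -4.394 -2.625
v -0.898 -2.732 -3.471
v -0.641 -3.053 -2.571
v -1.719 -4.787 -3.969
v -1.462 -5.108 -3.069
v -0.236 -3.446 -3.915
v 0.021 -3.767 -3.015
v 0.577 -3.5 -2.936
v 1.281 -3.401 -2.234
v 1.659 -4.179 -3.926
v 2.363 -4.08 -3.224
v 1.615 -4.729 -3.093
v 0.946 -4.309 -2.481
v 1.994 -3.271 -3.679
v 1.325 -2.851 -3.067
v 2.157 -3.259 -2.693
v 1.922 -4.16 -2.331
v 1.018 -3.42 -3.829
v 0.783 -4.321 -3.467
v 0.581 2.701 -2.305
v 1.12 3.239 -1.883
v -0.293 3.726 -2.494
v 0.246 4.263 -2.073
v 1.334 3.077 -3.747
v 1.873 3.614 -3.326
v 0.46 4.101 -3.937
v 0.999 4.639 -3.515
f 2 4 1
f 5 2 1
f 1 4 3
f 3 5 1
f 2 8 4
f 6 2 5
f 6 8 2
f 4 8 3
f 7 5 3
f 3 8 7
f 7 6 5
f 8 6 7
f 10 12 9
f 13 10 9
f 9 12 11
f 11 13 9
f 10 16 12
f 14 10 13
f 14 16 10
f 12 16 11
f 15 13 11
f 11 16 15
f 15 14 13
f 16 14 15
f 17 28 22
f 17 22 18
f 17 18 24
f 17 24 27
f 17 27 28
f 18 22 26
f 22 28 21
f 28 27 19
f 27 24 23
f 24 18 25
f 20 26 21
f 20 21 19
f 20 19 23
f 20 23 25
f 20 25 26
f 21 26 22
f 19 21 28
f 23 19 27
f 25 23 24
f 26 25 18
f 30 32 29
f 33 30 29
f 29 32 31
f 31 33 29
f 30 36 32
f 34 30 33
f 34 36 30
f 32 36 31
f 35 33 31
f 31 36 35
f 35 34 33
f 36 34 35



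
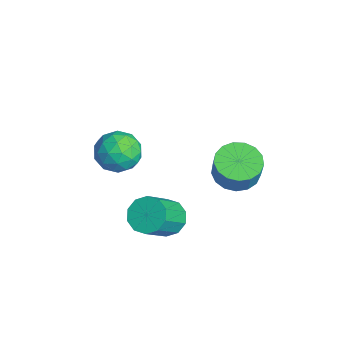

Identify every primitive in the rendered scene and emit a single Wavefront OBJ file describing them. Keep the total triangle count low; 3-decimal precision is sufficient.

v 1.493 1.806 0.844
v 2.404 1.54 0.471
v 2.859 1.508 1.602
v 1.947 1.774 1.976
v 2.418 2.028 0.478
v 2.873 1.996 1.61
v 2.221 2.465 0.57
v 2.676 2.433 1.701
v 1.857 2.751 0.724
v 2.312 2.72 1.855
v 1.409 2.82 0.906
v 1.864 2.789 2.037
v 0.98 2.657 1.074
v 1.435 2.626 2.205
v 0.669 2.299 1.189
v 1.124 2.268 2.32
v 0.547 1.828 1.225
v 1.002 1.797 2.357
v 0.641 1.352 1.174
v 1.096 1.321 2.306
v 0.93 0.98 1.048
v 1.385 0.948 2.179
v 1.348 0.796 0.874
v 1.803 0.765 2.006
v 1.799 0.844 0.694
v 2.254 0.813 1.826
v 2.18 1.113 0.549
v 2.635 1.081 1.68
v 0.7 -0.912 -2.379
v 1.509 -0.644 -2.7
v 2.428 -1.74 -1.302
v 1.62 -2.008 -0.981
v 1.348 -0.277 -2.306
v 2.267 -1.372 -0.908
v 0.94 -0.152 -1.94
v 1.859 -1.247 -0.542
v 0.44 -0.317 -1.742
v 1.359 -1.413 -0.344
v 0.04 -0.71 -1.786
v 0.959 -1.806 -0.388
v -0.108 -1.18 -2.058
v 0.811 -2.276 -0.66
v 0.053 -1.548 -2.452
v 0.972 -2.643 -1.054
v 0.461 -1.673 -2.818
v 1.38 -2.768 -1.42
v 0.961 -1.507 -3.016
v 1.88 -2.603 -1.618
v 1.361 -1.114 -2.972
v 2.28 -2.21 -1.574
v -4.02 -1.651 -0.702
v -3.406 -1.127 -1.485
v -2.834 -3.033 -0.695
v -2.22 -2.509 -1.478
v -2.274 -2.092 -0.435
v -3.007 -1.239 -0.439
v -3.233 -2.921 -1.741
v -3.966 -2.068 -1.745
v -2.919 -1.912 -2.127
v -2.327 -1.4 -1.32
v -3.913 -2.76 -0.86
v -3.321 -2.248 -0.053
v -3.817 -1.268 -1.094
v -2.423 -2.892 -1.086
v -2.455 -2.647 -0.473
v -2.094 -2.339 -0.933
v -3.583 -1.334 -0.479
v -3.222 -1.026 -0.939
v -2.557 -1.593 -0.322
v -3.018 -3.134 -1.241
v -2.657 -2.826 -1.701
v -4.146 -1.821 -1.247
v -3.785 -1.513 -1.707
v -3.683 -2.567 -1.858
v -3.17 -1.421 -1.932
v -2.473 -2.233 -1.928
v -3.068 -2.476 -2.083
v -3.499 -1.974 -2.085
v -2.822 -1.12 -1.457
v -2.124 -1.932 -1.453
v -2.157 -1.687 -0.84
v -2.587 -1.186 -0.842
v -2.535 -1.582 -1.835
v -4.116 -2.228 -0.727
v -3.418 -3.04 -0.723
v -3.653 -2.974 -1.338
v -4.083 -2.473 -1.34
v -3.767 -1.927 -0.252
v -3.07 -2.739 -0.248
v -2.741 -2.186 -0.095
v -3.172 -1.684 -0.097
v -3.705 -2.578 -0.345
f 2 1 5
f 2 5 3
f 3 5 6
f 3 6 4
f 5 1 7
f 5 7 6
f 6 7 8
f 6 8 4
f 7 1 9
f 7 9 8
f 8 9 10
f 8 10 4
f 9 1 11
f 9 11 10
f 10 11 12
f 10 12 4
f 11 1 13
f 11 13 12
f 12 13 14
f 12 14 4
f 13 1 15
f 13 15 14
f 14 15 16
f 14 16 4
f 15 1 17
f 15 17 16
f 16 17 18
f 16 18 4
f 17 1 19
f 17 19 18
f 18 19 20
f 18 20 4
f 19 1 21
f 19 21 20
f 20 21 22
f 20 22 4
f 21 1 23
f 21 23 22
f 22 23 24
f 22 24 4
f 23 1 25
f 23 25 24
f 24 25 26
f 24 26 4
f 25 1 27
f 25 27 26
f 26 27 28
f 26 28 4
f 27 1 2
f 27 2 28
f 28 2 3
f 28 3 4
f 30 29 33
f 30 33 31
f 31 33 34
f 31 34 32
f 33 29 35
f 33 35 34
f 34 35 36
f 34 36 32
f 35 29 37
f 35 37 36
f 36 37 38
f 36 38 32
f 37 29 39
f 37 39 38
f 38 39 40
f 38 40 32
f 39 29 41
f 39 41 40
f 40 41 42
f 40 42 32
f 41 29 43
f 41 43 42
f 42 43 44
f 42 44 32
f 43 29 45
f 43 45 44
f 44 45 46
f 44 46 32
f 45 29 47
f 45 47 46
f 46 47 48
f 46 48 32
f 47 29 49
f 47 49 48
f 48 49 50
f 48 50 32
f 49 29 30
f 49 30 50
f 50 30 31
f 50 31 32
f 51 88 67
f 88 62 91
f 67 91 56
f 88 91 67
f 51 67 63
f 67 56 68
f 63 68 52
f 67 68 63
f 51 63 72
f 63 52 73
f 72 73 58
f 63 73 72
f 51 72 84
f 72 58 87
f 84 87 61
f 72 87 84
f 51 84 88
f 84 61 92
f 88 92 62
f 84 92 88
f 52 68 79
f 68 56 82
f 79 82 60
f 68 82 79
f 56 91 69
f 91 62 90
f 69 90 55
f 91 90 69
f 62 92 89
f 92 61 85
f 89 85 53
f 92 85 89
f 61 87 86
f 87 58 74
f 86 74 57
f 87 74 86
f 58 73 78
f 73 52 75
f 78 75 59
f 73 75 78
f 54 80 66
f 80 60 81
f 66 81 55
f 80 81 66
f 54 66 64
f 66 55 65
f 64 65 53
f 66 65 64
f 54 64 71
f 64 53 70
f 71 70 57
f 64 70 71
f 54 71 76
f 71 57 77
f 76 77 59
f 71 77 76
f 54 76 80
f 76 59 83
f 80 83 60
f 76 83 80
f 55 81 69
f 81 60 82
f 69 82 56
f 81 82 69
f 53 65 89
f 65 55 90
f 89 90 62
f 65 90 89
f 57 70 86
f 70 53 85
f 86 85 61
f 70 85 86
f 59 77 78
f 77 57 74
f 78 74 58
f 77 74 78
f 60 83 79
f 83 59 75
f 79 75 52
f 83 75 79

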